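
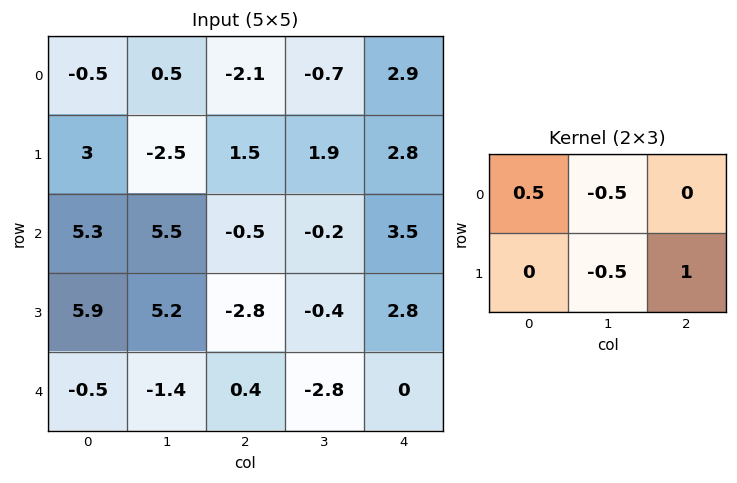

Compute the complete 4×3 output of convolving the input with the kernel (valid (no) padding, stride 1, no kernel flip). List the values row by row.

Output[0,0]: The receptive field on the input at this output position is [-0.5 0.5 -2.1 / 3 -2.5 1.5]. Elementwise product with the kernel and sum: -0.5·0.5 + 0.5·-0.5 + -2.5·-0.5 + 1.5·1.

2.25 2.45 1.15
-0.5 -1.95 3.4
-5.5 4 2.85
1.45 1 0.2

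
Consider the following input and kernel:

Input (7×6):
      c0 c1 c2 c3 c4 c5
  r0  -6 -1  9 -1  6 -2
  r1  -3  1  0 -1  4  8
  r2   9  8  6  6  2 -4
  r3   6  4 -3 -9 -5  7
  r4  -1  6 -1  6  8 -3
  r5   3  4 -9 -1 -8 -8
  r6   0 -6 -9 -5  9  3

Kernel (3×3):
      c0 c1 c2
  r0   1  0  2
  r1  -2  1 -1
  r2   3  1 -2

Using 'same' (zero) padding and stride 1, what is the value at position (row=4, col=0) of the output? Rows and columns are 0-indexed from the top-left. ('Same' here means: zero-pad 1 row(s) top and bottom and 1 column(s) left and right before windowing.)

-4

The receptive field on the zero-padded input at this output position is [0 6 4 / 0 -1 6 / 0 3 4]. Elementwise product with the kernel and sum: 0·1 + 4·2 + 0·-2 + -1·1 + 6·-1 + 0·3 + 3·1 + 4·-2.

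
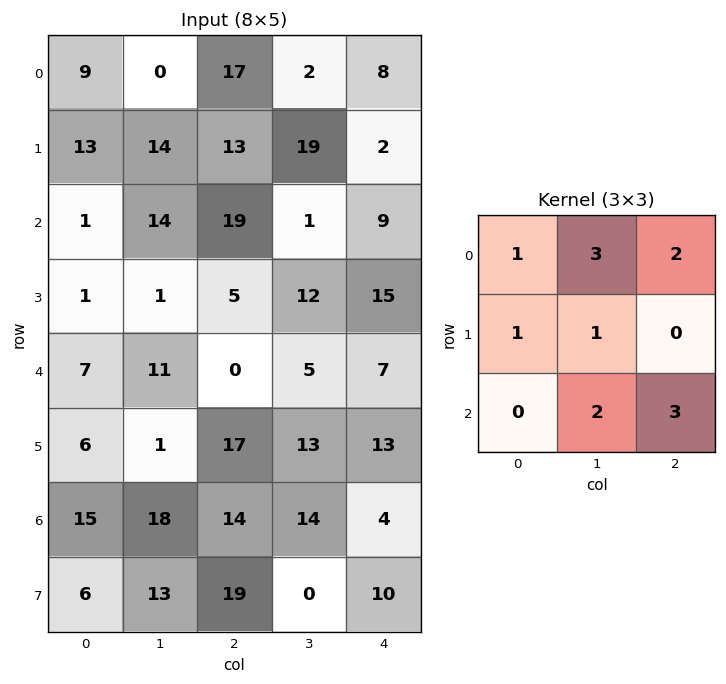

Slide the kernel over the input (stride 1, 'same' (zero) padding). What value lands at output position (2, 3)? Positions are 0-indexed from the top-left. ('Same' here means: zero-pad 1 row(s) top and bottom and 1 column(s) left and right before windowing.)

The receptive field on the zero-padded input at this output position is [13 19 2 / 19 1 9 / 5 12 15]. Elementwise product with the kernel and sum: 13·1 + 19·3 + 2·2 + 19·1 + 1·1 + 12·2 + 15·3.

163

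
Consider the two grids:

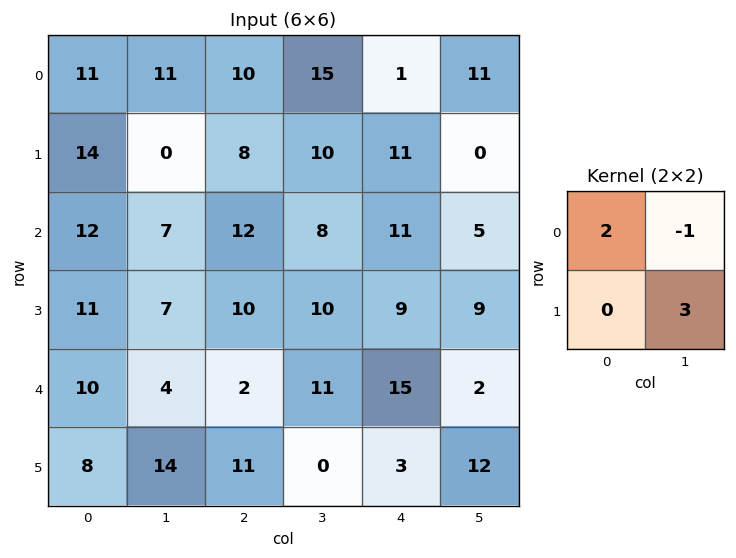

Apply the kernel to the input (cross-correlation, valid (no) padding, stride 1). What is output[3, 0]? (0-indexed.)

27

The receptive field on the input at this output position is [11 7 / 10 4]. Elementwise product with the kernel and sum: 11·2 + 7·-1 + 4·3.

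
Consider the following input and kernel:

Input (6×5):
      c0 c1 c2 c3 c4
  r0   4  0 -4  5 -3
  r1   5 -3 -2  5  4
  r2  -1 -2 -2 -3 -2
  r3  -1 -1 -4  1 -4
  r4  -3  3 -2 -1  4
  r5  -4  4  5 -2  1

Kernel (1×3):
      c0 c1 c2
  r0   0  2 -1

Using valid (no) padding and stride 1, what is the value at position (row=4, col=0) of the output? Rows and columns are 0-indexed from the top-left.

The receptive field on the input at this output position is [-3 3 -2]. Elementwise product with the kernel and sum: 3·2 + -2·-1.

8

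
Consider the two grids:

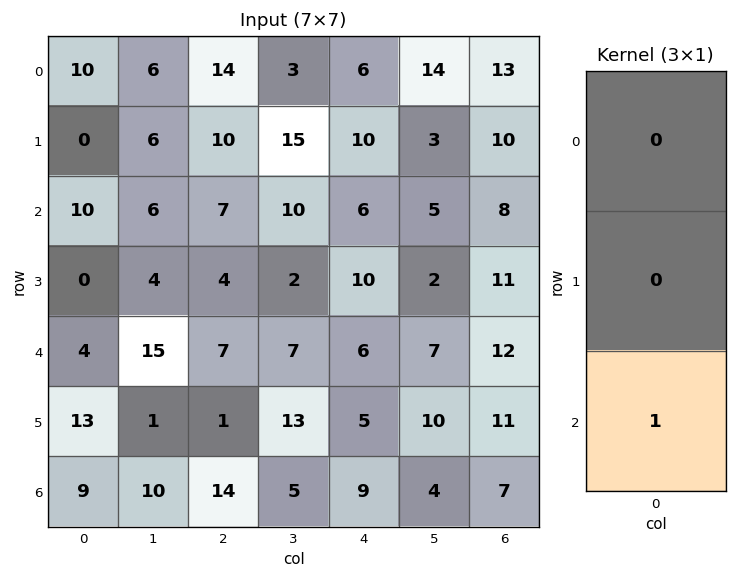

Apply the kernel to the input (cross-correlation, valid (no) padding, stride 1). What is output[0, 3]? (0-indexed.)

The receptive field on the input at this output position is [3 / 15 / 10]. Elementwise product with the kernel and sum: 10·1.

10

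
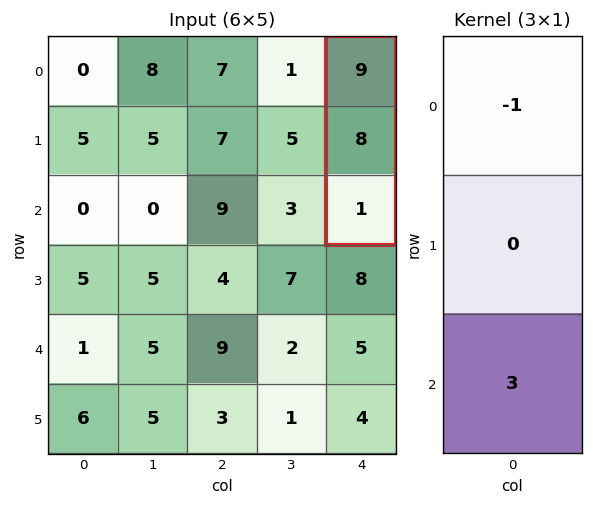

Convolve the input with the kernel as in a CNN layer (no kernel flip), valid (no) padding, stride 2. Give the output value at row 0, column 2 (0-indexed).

The receptive field on the input at this output position is [9 / 8 / 1]. Elementwise product with the kernel and sum: 9·-1 + 1·3.

-6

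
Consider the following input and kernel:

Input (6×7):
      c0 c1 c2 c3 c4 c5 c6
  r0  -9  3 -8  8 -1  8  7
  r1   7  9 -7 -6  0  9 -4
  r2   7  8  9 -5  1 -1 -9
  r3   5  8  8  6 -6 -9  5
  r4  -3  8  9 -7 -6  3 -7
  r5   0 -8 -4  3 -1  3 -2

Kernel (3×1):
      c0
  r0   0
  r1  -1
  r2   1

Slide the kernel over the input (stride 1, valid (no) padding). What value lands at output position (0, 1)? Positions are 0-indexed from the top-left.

-1

The receptive field on the input at this output position is [3 / 9 / 8]. Elementwise product with the kernel and sum: 9·-1 + 8·1.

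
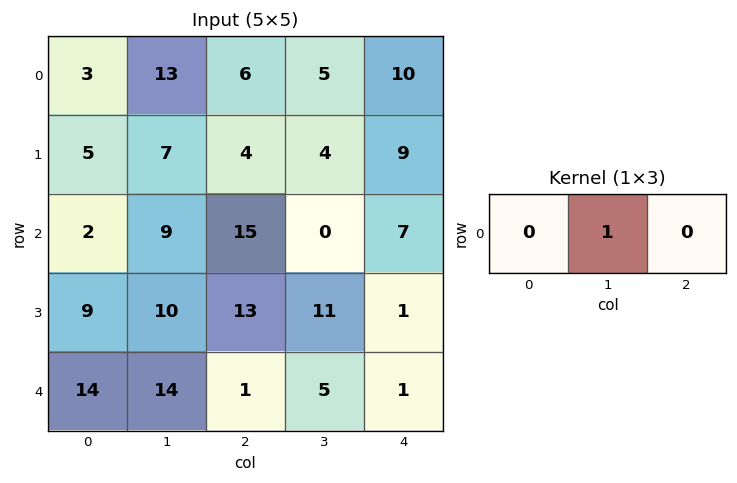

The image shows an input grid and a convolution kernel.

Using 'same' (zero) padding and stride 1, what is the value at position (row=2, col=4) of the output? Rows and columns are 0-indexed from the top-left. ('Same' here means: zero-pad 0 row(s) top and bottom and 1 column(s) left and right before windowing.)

7

The receptive field on the zero-padded input at this output position is [0 7 0]. Elementwise product with the kernel and sum: 7·1.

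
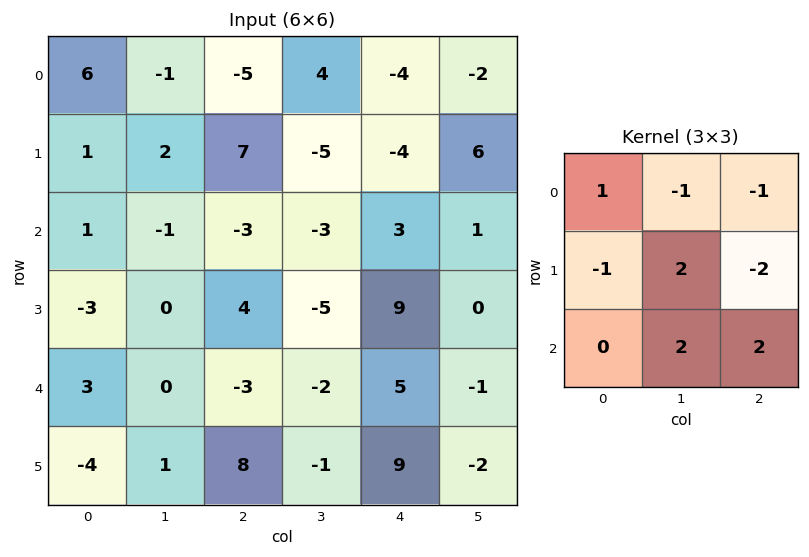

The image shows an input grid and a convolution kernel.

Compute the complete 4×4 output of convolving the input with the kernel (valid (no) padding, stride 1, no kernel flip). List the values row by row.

-7 10 -14 3
3 -1 15 18
-6 13 -29 24
14 13 5 14

Output[0,0]: The receptive field on the input at this output position is [6 -1 -5 / 1 2 7 / 1 -1 -3]. Elementwise product with the kernel and sum: 6·1 + -1·-1 + -5·-1 + 1·-1 + 2·2 + 7·-2 + -1·2 + -3·2.
Output[0,1]: The receptive field on the input at this output position is [-1 -5 4 / 2 7 -5 / -1 -3 -3]. Elementwise product with the kernel and sum: -1·1 + -5·-1 + 4·-1 + 2·-1 + 7·2 + -5·-2 + -3·2 + -3·2.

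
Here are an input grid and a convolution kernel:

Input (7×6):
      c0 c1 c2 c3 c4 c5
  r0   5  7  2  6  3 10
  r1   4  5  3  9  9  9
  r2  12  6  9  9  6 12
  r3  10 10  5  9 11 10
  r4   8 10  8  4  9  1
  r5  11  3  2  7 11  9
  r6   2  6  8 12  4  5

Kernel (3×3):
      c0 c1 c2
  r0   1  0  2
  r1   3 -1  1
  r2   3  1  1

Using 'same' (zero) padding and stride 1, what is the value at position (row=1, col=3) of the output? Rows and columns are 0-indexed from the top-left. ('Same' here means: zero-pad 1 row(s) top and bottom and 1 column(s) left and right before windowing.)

The receptive field on the zero-padded input at this output position is [2 6 3 / 3 9 9 / 9 9 6]. Elementwise product with the kernel and sum: 2·1 + 3·2 + 3·3 + 9·-1 + 9·1 + 9·3 + 9·1 + 6·1.

59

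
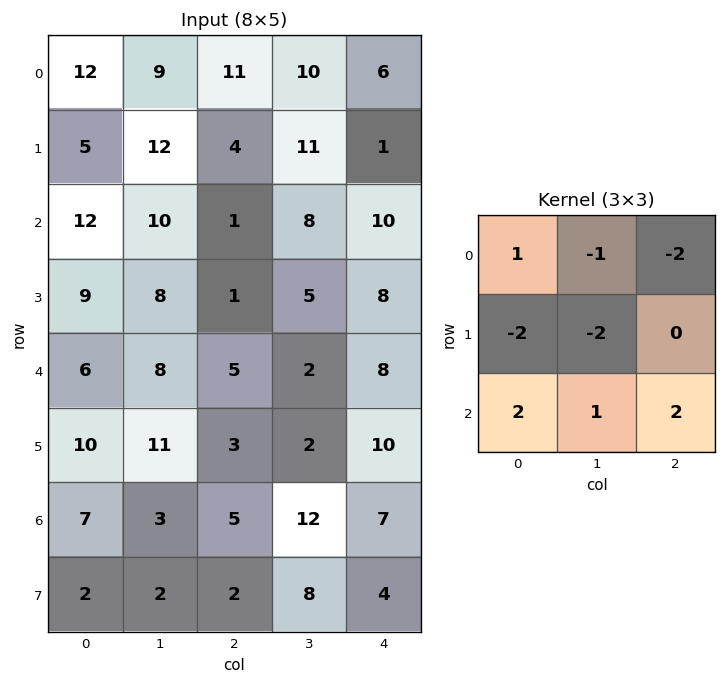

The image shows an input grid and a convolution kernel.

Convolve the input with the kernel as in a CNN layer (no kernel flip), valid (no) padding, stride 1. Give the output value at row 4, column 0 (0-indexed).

-27

The receptive field on the input at this output position is [6 8 5 / 10 11 3 / 7 3 5]. Elementwise product with the kernel and sum: 6·1 + 8·-1 + 5·-2 + 10·-2 + 11·-2 + 7·2 + 3·1 + 5·2.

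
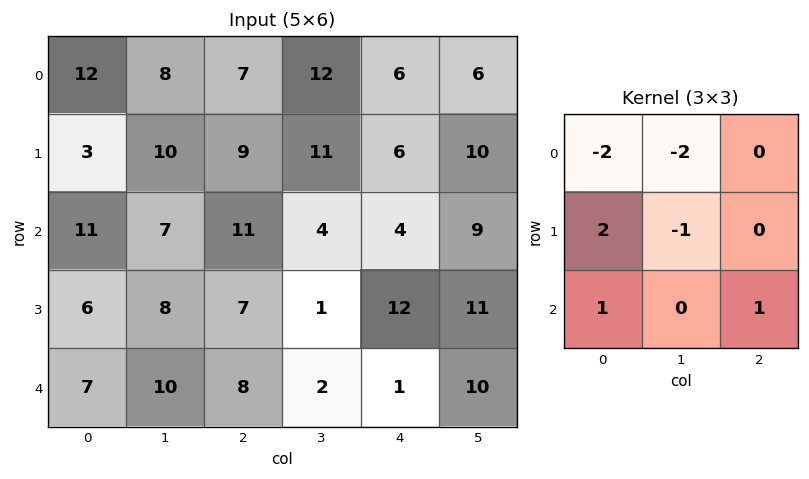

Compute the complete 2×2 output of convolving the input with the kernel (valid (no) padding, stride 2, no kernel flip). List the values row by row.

-22 -16
-17 -8

Output[0,0]: The receptive field on the input at this output position is [12 8 7 / 3 10 9 / 11 7 11]. Elementwise product with the kernel and sum: 12·-2 + 8·-2 + 3·2 + 10·-1 + 11·1 + 11·1.
Output[0,1]: The receptive field on the input at this output position is [7 12 6 / 9 11 6 / 11 4 4]. Elementwise product with the kernel and sum: 7·-2 + 12·-2 + 9·2 + 11·-1 + 11·1 + 4·1.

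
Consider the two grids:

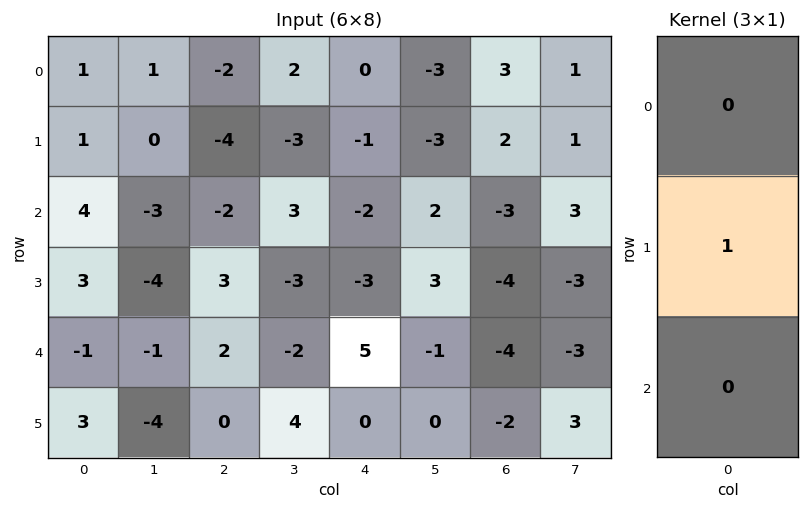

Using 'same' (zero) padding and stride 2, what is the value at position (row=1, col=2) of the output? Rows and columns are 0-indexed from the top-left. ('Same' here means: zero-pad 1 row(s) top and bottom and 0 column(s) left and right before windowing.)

-2

The receptive field on the zero-padded input at this output position is [-1 / -2 / -3]. Elementwise product with the kernel and sum: -2·1.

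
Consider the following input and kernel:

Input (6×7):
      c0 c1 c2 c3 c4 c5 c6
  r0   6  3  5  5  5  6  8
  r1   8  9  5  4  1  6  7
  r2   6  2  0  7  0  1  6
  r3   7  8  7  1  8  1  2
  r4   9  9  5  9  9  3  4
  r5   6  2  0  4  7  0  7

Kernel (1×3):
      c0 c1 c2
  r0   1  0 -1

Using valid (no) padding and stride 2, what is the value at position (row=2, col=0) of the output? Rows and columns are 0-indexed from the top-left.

The receptive field on the input at this output position is [9 9 5]. Elementwise product with the kernel and sum: 9·1 + 5·-1.

4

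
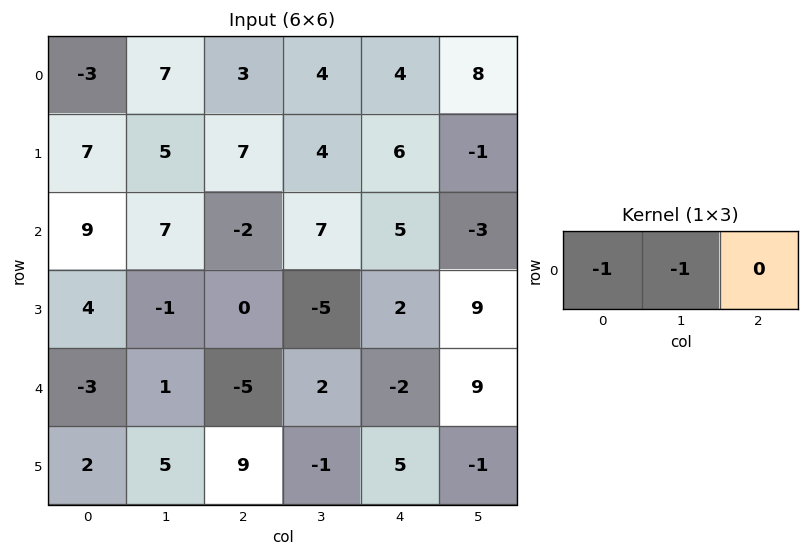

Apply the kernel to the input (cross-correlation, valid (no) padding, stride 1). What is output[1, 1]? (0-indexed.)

-12

The receptive field on the input at this output position is [5 7 4]. Elementwise product with the kernel and sum: 5·-1 + 7·-1.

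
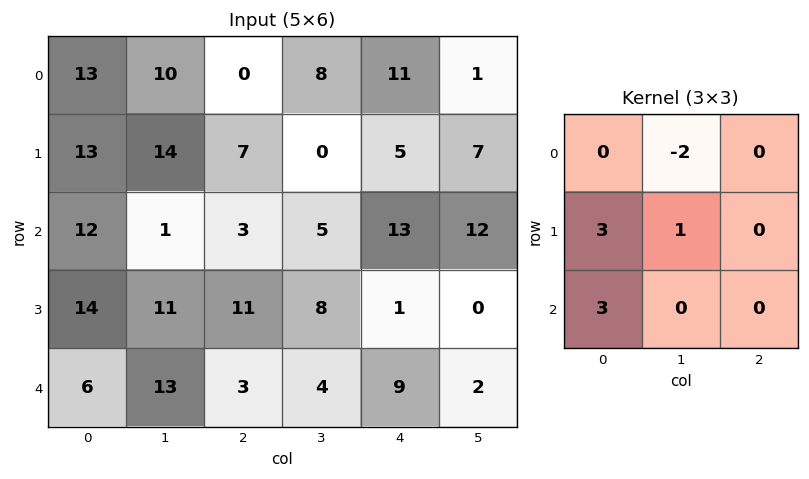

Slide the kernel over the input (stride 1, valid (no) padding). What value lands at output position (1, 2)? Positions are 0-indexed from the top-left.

The receptive field on the input at this output position is [7 0 5 / 3 5 13 / 11 8 1]. Elementwise product with the kernel and sum: 0·-2 + 3·3 + 5·1 + 11·3.

47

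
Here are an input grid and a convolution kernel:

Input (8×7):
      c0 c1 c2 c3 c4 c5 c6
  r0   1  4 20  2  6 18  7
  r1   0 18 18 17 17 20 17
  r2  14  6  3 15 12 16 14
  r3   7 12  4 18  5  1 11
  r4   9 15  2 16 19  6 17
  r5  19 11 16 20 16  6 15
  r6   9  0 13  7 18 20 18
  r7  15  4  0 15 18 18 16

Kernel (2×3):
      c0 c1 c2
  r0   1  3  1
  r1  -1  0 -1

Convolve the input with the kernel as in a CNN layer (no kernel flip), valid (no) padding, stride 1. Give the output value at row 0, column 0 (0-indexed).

The receptive field on the input at this output position is [1 4 20 / 0 18 18]. Elementwise product with the kernel and sum: 1·1 + 4·3 + 20·1 + 0·-1 + 18·-1.

15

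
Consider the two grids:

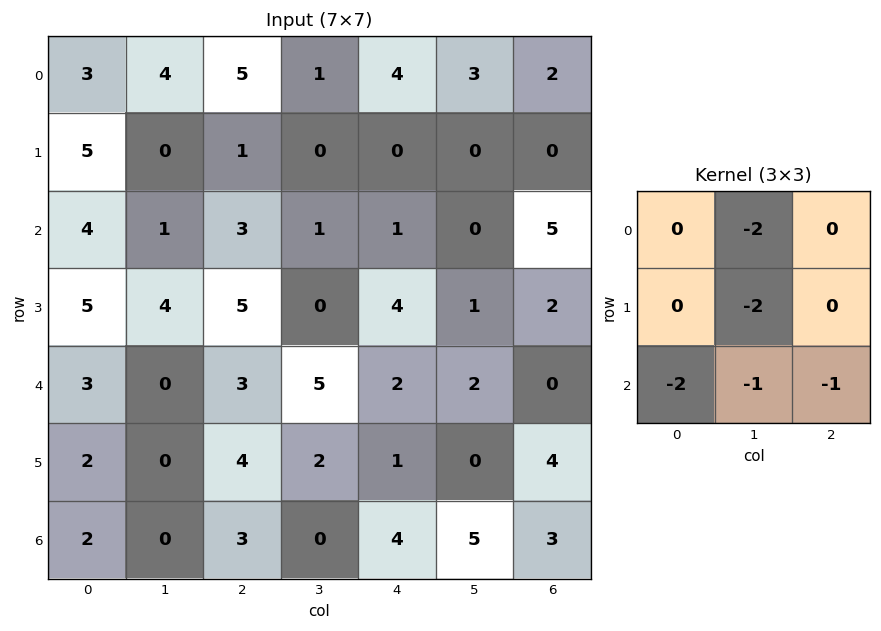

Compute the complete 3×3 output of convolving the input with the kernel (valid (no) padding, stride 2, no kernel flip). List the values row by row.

Output[0,0]: The receptive field on the input at this output position is [3 4 5 / 5 0 1 / 4 1 3]. Elementwise product with the kernel and sum: 4·-2 + 0·-2 + 4·-2 + 1·-1 + 3·-1.
Output[0,1]: The receptive field on the input at this output position is [5 1 4 / 1 0 0 / 3 1 1]. Elementwise product with the kernel and sum: 1·-2 + 0·-2 + 3·-2 + 1·-1 + 1·-1.

-20 -10 -13
-19 -15 -8
-7 -24 -20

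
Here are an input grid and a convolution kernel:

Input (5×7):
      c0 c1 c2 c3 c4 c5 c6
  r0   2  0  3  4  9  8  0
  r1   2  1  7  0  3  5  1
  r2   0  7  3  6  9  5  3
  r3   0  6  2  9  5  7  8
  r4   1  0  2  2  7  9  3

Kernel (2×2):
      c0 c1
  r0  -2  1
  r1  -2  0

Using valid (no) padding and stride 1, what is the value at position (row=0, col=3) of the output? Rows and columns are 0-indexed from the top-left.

The receptive field on the input at this output position is [4 9 / 0 3]. Elementwise product with the kernel and sum: 4·-2 + 9·1 + 0·-2.

1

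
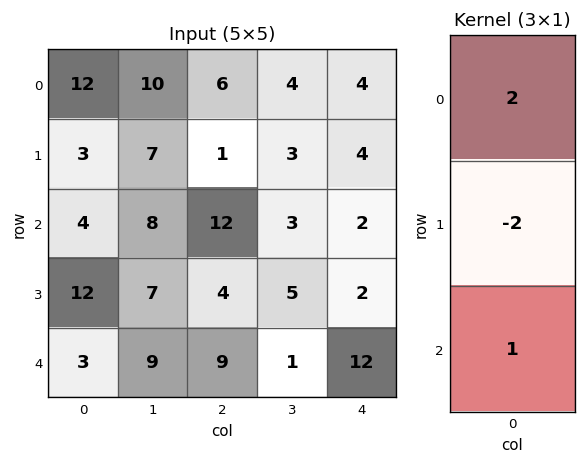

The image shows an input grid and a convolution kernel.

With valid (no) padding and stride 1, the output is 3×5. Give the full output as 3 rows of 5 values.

Output[0,0]: The receptive field on the input at this output position is [12 / 3 / 4]. Elementwise product with the kernel and sum: 12·2 + 3·-2 + 4·1.
Output[0,1]: The receptive field on the input at this output position is [10 / 7 / 8]. Elementwise product with the kernel and sum: 10·2 + 7·-2 + 8·1.

22 14 22 5 2
10 5 -18 5 6
-13 11 25 -3 12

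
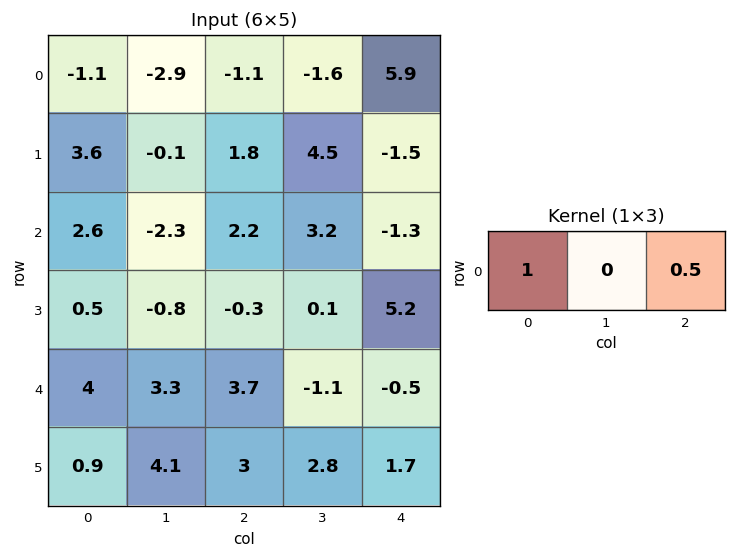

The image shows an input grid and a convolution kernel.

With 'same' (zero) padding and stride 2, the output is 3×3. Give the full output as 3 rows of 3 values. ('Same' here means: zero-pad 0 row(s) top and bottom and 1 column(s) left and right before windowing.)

Output[0,0]: The receptive field on the zero-padded input at this output position is [0 -1.1 -2.9]. Elementwise product with the kernel and sum: 0·1 + -2.9·0.5.

-1.45 -3.7 -1.6
-1.15 -0.7 3.2
1.65 2.75 -1.1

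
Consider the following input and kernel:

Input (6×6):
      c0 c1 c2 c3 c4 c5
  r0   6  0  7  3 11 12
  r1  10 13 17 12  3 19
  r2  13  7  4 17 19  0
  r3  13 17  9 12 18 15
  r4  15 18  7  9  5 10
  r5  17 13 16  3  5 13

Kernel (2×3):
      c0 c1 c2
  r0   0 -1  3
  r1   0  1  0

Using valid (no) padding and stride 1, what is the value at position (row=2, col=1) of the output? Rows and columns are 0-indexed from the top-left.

56

The receptive field on the input at this output position is [7 4 17 / 17 9 12]. Elementwise product with the kernel and sum: 4·-1 + 17·3 + 9·1.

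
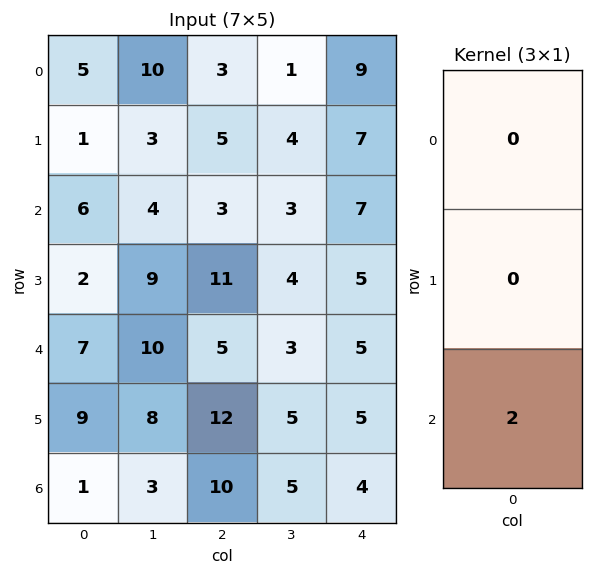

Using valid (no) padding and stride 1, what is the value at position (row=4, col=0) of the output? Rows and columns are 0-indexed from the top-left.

2

The receptive field on the input at this output position is [7 / 9 / 1]. Elementwise product with the kernel and sum: 1·2.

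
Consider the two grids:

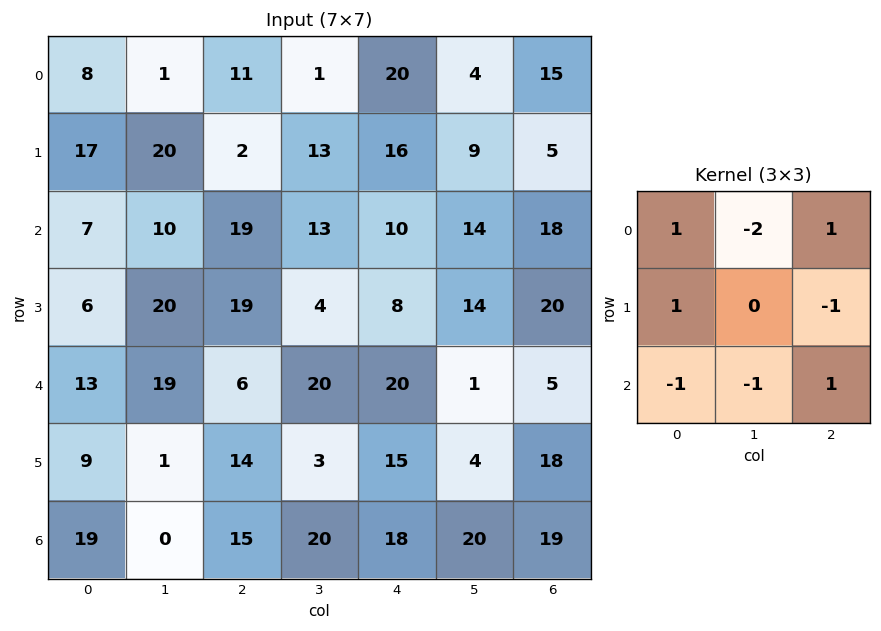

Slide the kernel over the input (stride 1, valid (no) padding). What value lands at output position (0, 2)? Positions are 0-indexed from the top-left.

The receptive field on the input at this output position is [11 1 20 / 2 13 16 / 19 13 10]. Elementwise product with the kernel and sum: 11·1 + 1·-2 + 20·1 + 2·1 + 16·-1 + 19·-1 + 13·-1 + 10·1.

-7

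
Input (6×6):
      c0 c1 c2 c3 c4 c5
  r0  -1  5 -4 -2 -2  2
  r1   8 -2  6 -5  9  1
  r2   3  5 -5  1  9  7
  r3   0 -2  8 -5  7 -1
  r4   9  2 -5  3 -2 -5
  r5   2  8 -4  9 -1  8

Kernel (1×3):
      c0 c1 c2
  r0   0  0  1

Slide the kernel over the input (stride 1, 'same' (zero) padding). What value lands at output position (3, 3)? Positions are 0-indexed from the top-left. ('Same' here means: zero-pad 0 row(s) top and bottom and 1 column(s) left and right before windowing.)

The receptive field on the zero-padded input at this output position is [8 -5 7]. Elementwise product with the kernel and sum: 7·1.

7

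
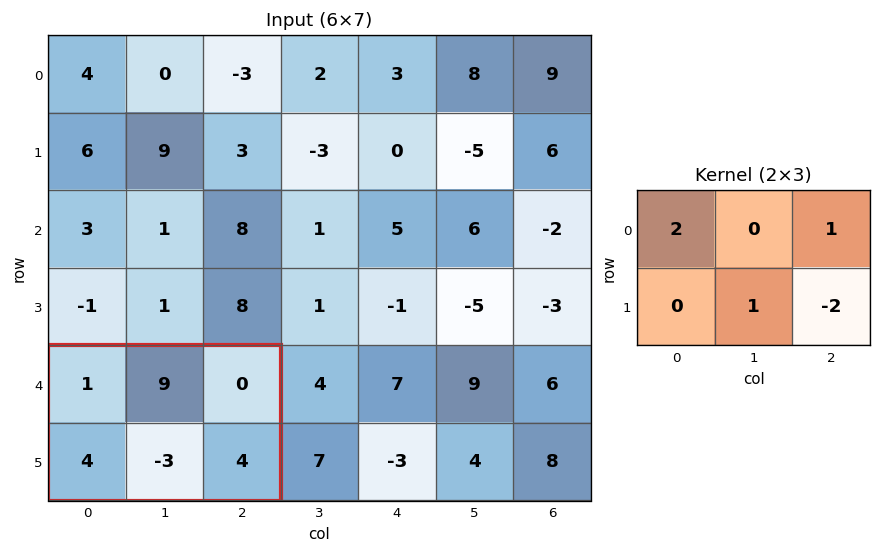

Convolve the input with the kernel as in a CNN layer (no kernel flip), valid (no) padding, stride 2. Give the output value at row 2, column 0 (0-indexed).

-9

The receptive field on the input at this output position is [1 9 0 / 4 -3 4]. Elementwise product with the kernel and sum: 1·2 + 0·1 + -3·1 + 4·-2.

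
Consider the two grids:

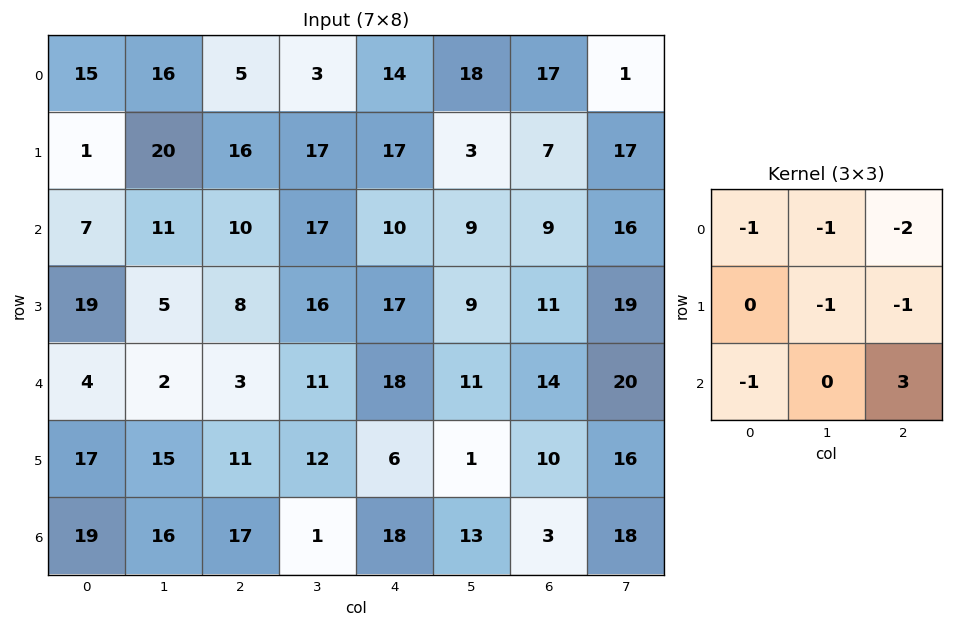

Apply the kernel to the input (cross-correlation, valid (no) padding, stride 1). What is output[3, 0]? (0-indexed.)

-29

The receptive field on the input at this output position is [19 5 8 / 4 2 3 / 17 15 11]. Elementwise product with the kernel and sum: 19·-1 + 5·-1 + 8·-2 + 2·-1 + 3·-1 + 17·-1 + 11·3.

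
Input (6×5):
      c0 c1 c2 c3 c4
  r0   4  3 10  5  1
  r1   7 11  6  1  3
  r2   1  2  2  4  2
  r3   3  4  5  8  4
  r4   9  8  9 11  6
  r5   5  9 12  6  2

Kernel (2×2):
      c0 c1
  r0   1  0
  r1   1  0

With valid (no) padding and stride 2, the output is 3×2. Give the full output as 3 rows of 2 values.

Output[0,0]: The receptive field on the input at this output position is [4 3 / 7 11]. Elementwise product with the kernel and sum: 4·1 + 7·1.
Output[0,1]: The receptive field on the input at this output position is [10 5 / 6 1]. Elementwise product with the kernel and sum: 10·1 + 6·1.

11 16
4 7
14 21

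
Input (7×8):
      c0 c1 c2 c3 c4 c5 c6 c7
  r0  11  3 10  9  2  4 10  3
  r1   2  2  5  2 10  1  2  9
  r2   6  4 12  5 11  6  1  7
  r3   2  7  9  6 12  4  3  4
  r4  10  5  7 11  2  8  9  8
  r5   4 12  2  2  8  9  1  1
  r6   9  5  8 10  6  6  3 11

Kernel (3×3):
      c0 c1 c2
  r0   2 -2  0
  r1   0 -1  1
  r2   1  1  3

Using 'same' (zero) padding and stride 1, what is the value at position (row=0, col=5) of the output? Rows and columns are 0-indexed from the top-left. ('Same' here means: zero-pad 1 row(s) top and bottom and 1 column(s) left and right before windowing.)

23

The receptive field on the zero-padded input at this output position is [0 0 0 / 2 4 10 / 10 1 2]. Elementwise product with the kernel and sum: 0·2 + 0·-2 + 4·-1 + 10·1 + 10·1 + 1·1 + 2·3.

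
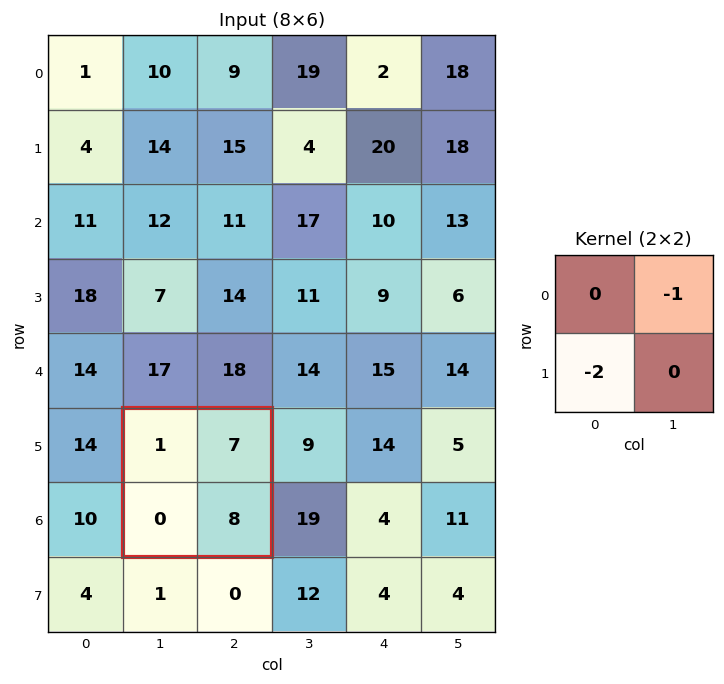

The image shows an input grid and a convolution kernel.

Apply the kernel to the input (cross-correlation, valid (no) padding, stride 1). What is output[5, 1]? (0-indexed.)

-7

The receptive field on the input at this output position is [1 7 / 0 8]. Elementwise product with the kernel and sum: 7·-1 + 0·-2.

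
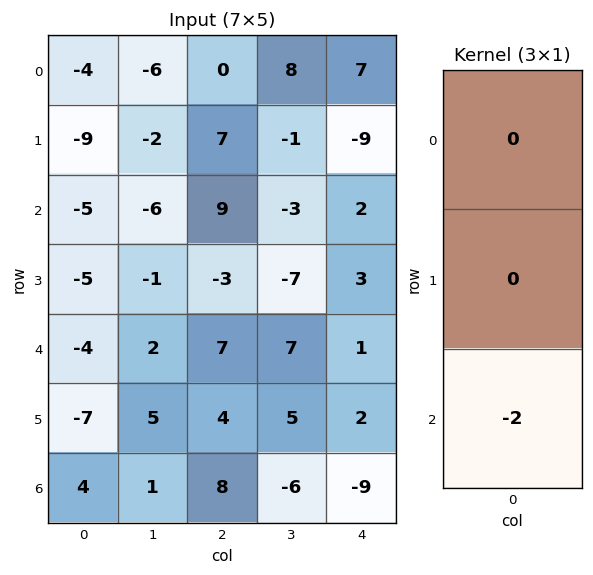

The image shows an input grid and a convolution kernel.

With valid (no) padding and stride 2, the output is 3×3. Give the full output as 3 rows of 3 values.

Output[0,0]: The receptive field on the input at this output position is [-4 / -9 / -5]. Elementwise product with the kernel and sum: -5·-2.

10 -18 -4
8 -14 -2
-8 -16 18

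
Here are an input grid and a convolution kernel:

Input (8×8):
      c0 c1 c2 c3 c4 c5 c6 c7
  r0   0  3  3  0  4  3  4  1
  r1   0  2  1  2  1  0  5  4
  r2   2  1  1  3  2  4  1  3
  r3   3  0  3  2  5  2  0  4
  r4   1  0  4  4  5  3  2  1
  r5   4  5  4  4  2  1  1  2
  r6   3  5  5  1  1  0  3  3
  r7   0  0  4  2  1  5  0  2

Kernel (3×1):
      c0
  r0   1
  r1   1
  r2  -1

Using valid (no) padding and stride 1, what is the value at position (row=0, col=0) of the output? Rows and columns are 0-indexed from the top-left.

The receptive field on the input at this output position is [0 / 0 / 2]. Elementwise product with the kernel and sum: 0·1 + 0·1 + 2·-1.

-2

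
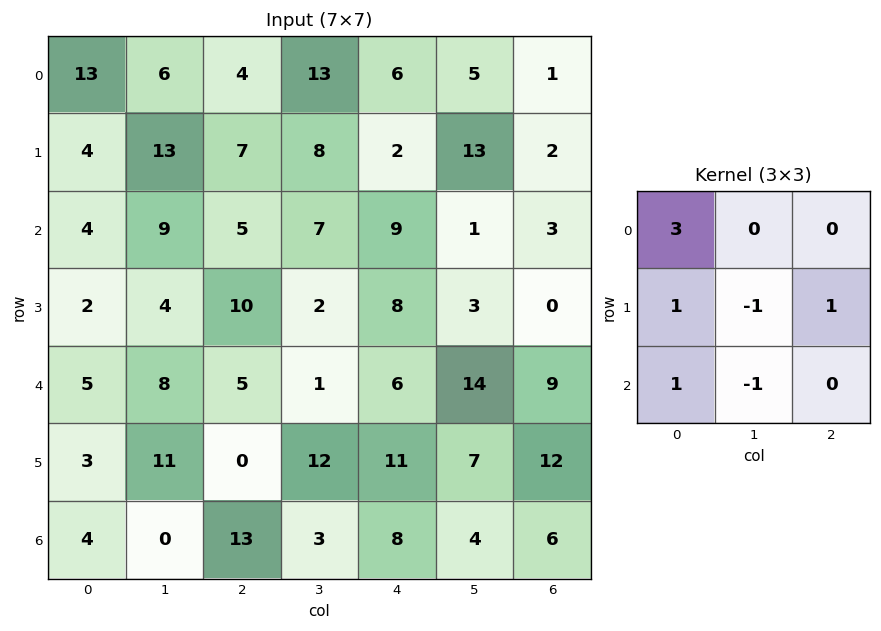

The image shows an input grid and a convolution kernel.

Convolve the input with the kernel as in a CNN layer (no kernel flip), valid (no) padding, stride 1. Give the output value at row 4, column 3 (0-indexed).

The receptive field on the input at this output position is [1 6 14 / 12 11 7 / 3 8 4]. Elementwise product with the kernel and sum: 1·3 + 12·1 + 11·-1 + 7·1 + 3·1 + 8·-1.

6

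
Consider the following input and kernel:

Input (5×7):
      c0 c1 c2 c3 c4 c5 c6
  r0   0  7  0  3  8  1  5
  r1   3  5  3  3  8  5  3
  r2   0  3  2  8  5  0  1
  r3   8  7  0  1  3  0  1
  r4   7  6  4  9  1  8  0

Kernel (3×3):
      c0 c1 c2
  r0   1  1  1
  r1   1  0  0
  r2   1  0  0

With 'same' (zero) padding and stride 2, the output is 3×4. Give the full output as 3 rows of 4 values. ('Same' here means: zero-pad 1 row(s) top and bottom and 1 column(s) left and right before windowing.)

Output[0,0]: The receptive field on the zero-padded input at this output position is [0 0 0 / 0 0 7 / 0 3 5]. Elementwise product with the kernel and sum: 0·1 + 0·1 + 0·1 + 0·1 + 0·1.
Output[0,1]: The receptive field on the zero-padded input at this output position is [0 0 0 / 7 0 3 / 5 3 3]. Elementwise product with the kernel and sum: 0·1 + 0·1 + 0·1 + 7·1 + 5·1.

0 12 6 6
8 21 25 8
15 14 13 9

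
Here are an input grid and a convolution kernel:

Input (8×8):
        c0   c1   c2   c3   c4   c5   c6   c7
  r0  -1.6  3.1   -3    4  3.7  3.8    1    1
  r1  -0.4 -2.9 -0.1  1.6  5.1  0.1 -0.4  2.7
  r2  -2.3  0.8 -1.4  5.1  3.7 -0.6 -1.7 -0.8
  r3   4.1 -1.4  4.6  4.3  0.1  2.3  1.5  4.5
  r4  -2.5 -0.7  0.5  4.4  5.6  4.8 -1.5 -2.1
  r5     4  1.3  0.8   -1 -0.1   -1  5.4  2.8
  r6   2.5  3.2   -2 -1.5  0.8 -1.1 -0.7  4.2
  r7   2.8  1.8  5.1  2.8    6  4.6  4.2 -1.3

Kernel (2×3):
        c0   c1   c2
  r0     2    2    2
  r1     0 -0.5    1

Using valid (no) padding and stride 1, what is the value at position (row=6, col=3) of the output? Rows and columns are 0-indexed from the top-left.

The receptive field on the input at this output position is [-1.5 0.8 -1.1 / 2.8 6 4.6]. Elementwise product with the kernel and sum: -1.5·2 + 0.8·2 + -1.1·2 + 6·-0.5 + 4.6·1.

-2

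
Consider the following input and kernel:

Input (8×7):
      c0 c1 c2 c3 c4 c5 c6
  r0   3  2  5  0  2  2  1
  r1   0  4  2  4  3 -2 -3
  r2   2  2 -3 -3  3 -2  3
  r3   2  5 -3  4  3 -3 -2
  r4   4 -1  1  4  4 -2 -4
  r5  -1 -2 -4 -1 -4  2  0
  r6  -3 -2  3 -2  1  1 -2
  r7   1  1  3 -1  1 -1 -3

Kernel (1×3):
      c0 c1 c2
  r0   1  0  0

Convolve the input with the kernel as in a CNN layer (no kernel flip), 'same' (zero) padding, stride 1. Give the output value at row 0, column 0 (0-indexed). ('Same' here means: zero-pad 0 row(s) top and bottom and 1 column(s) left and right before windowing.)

0

The receptive field on the zero-padded input at this output position is [0 3 2]. Elementwise product with the kernel and sum: 0·1.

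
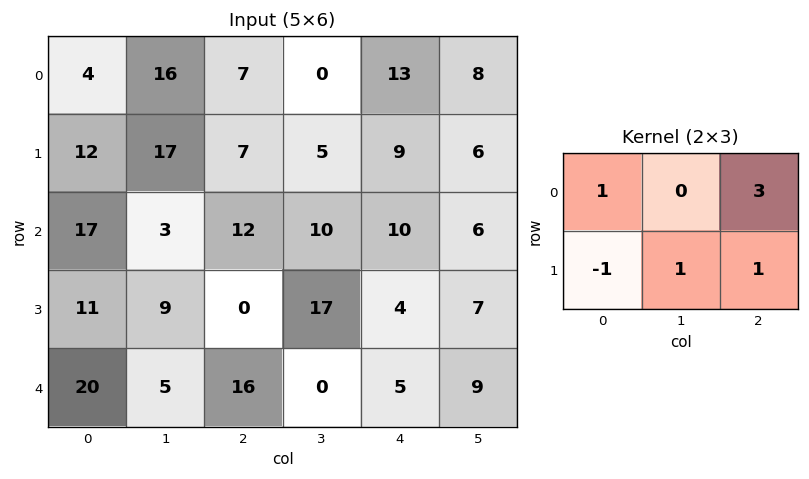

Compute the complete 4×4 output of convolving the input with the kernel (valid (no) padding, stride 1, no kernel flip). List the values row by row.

Output[0,0]: The receptive field on the input at this output position is [4 16 7 / 12 17 7]. Elementwise product with the kernel and sum: 4·1 + 7·3 + 12·-1 + 17·1 + 7·1.
Output[0,1]: The receptive field on the input at this output position is [16 7 0 / 17 7 5]. Elementwise product with the kernel and sum: 16·1 + 0·3 + 17·-1 + 7·1 + 5·1.

37 11 53 34
31 51 42 29
51 41 63 22
12 71 1 52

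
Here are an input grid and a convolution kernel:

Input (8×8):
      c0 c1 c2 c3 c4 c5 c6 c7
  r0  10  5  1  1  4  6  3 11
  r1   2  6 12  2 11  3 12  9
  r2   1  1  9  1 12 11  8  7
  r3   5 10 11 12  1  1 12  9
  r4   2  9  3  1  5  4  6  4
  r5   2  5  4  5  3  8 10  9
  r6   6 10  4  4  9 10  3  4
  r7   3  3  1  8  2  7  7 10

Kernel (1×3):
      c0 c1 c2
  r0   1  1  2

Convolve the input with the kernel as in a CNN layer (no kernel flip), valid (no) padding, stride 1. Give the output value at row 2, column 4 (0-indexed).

The receptive field on the input at this output position is [12 11 8]. Elementwise product with the kernel and sum: 12·1 + 11·1 + 8·2.

39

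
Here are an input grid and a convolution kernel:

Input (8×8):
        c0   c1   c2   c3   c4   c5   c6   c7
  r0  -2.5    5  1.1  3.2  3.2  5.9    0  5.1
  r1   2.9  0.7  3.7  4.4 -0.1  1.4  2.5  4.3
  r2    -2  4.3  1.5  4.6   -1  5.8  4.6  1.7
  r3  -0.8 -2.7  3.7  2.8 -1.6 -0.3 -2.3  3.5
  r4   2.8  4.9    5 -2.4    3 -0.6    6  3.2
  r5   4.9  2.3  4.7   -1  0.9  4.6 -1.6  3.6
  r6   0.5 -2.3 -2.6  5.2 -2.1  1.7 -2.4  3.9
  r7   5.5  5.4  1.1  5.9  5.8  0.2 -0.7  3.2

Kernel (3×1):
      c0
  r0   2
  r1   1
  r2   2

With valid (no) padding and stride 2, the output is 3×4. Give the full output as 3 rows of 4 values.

Output[0,0]: The receptive field on the input at this output position is [-2.5 / 2.9 / -2]. Elementwise product with the kernel and sum: -2.5·2 + 2.9·1 + -2·2.

-6.1 8.9 4.3 11.7
0.8 16.7 2.4 18.9
11.5 9.5 2.7 5.6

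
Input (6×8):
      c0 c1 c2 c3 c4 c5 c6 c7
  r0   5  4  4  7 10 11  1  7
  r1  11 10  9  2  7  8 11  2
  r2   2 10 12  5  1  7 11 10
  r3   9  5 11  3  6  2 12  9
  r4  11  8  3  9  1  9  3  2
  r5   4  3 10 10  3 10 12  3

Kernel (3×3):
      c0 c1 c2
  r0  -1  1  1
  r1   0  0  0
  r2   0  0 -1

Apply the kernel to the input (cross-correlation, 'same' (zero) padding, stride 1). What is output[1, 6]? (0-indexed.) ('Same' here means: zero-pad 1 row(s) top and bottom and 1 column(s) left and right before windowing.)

-13

The receptive field on the zero-padded input at this output position is [11 1 7 / 8 11 2 / 7 11 10]. Elementwise product with the kernel and sum: 11·-1 + 1·1 + 7·1 + 10·-1.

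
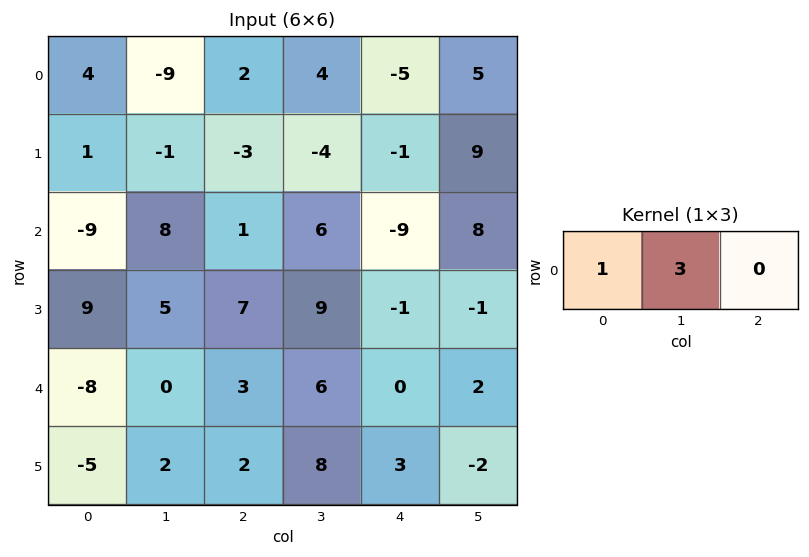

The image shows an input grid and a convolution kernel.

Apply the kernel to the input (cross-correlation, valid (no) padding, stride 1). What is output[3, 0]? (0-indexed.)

24

The receptive field on the input at this output position is [9 5 7]. Elementwise product with the kernel and sum: 9·1 + 5·3.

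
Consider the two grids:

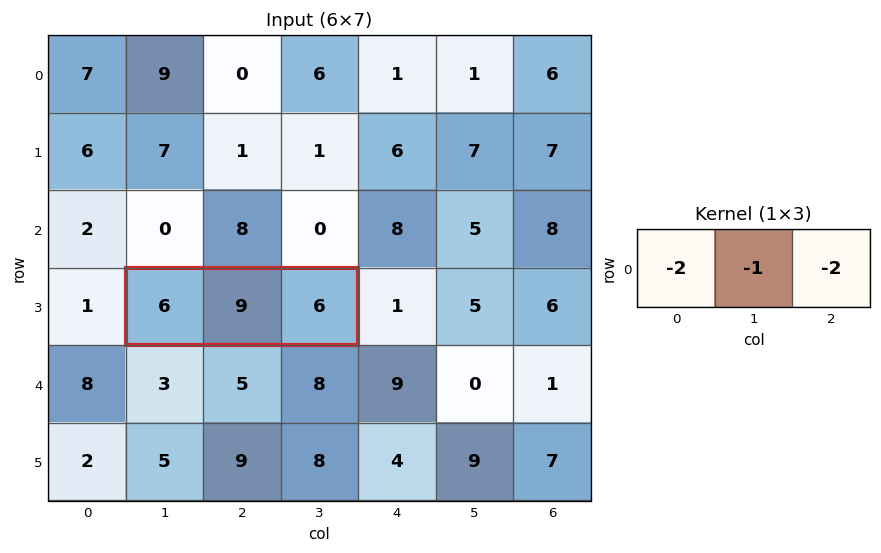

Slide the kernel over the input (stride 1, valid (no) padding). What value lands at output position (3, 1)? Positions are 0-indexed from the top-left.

The receptive field on the input at this output position is [6 9 6]. Elementwise product with the kernel and sum: 6·-2 + 9·-1 + 6·-2.

-33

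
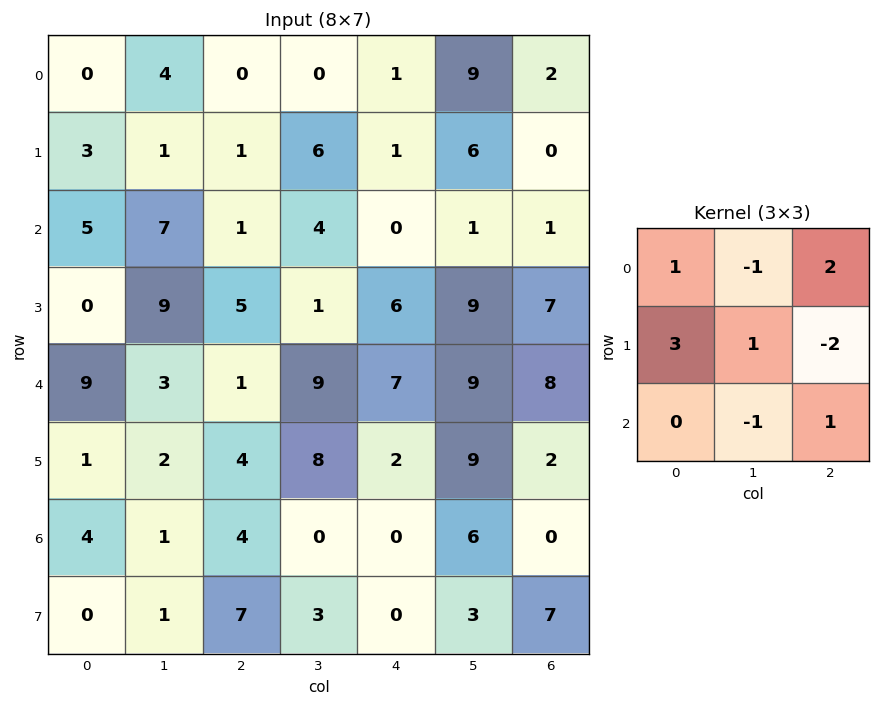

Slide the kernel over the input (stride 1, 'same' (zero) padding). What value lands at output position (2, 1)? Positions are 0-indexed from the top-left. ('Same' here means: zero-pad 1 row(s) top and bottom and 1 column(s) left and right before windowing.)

20

The receptive field on the zero-padded input at this output position is [3 1 1 / 5 7 1 / 0 9 5]. Elementwise product with the kernel and sum: 3·1 + 1·-1 + 1·2 + 5·3 + 7·1 + 1·-2 + 9·-1 + 5·1.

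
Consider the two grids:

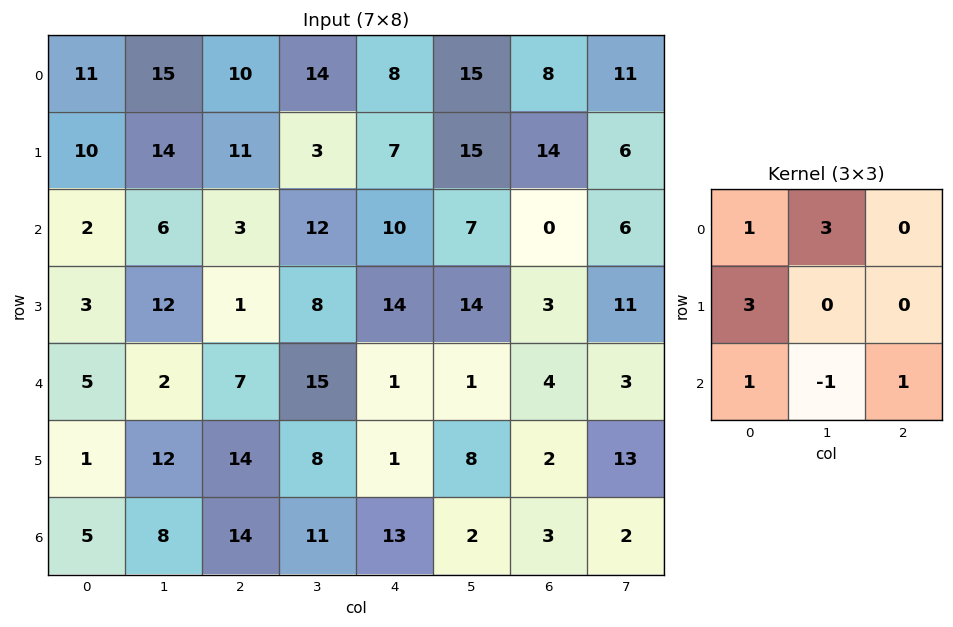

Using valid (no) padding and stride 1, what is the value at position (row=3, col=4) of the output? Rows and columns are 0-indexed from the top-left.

54

The receptive field on the input at this output position is [14 14 3 / 1 1 4 / 1 8 2]. Elementwise product with the kernel and sum: 14·1 + 14·3 + 1·3 + 1·1 + 8·-1 + 2·1.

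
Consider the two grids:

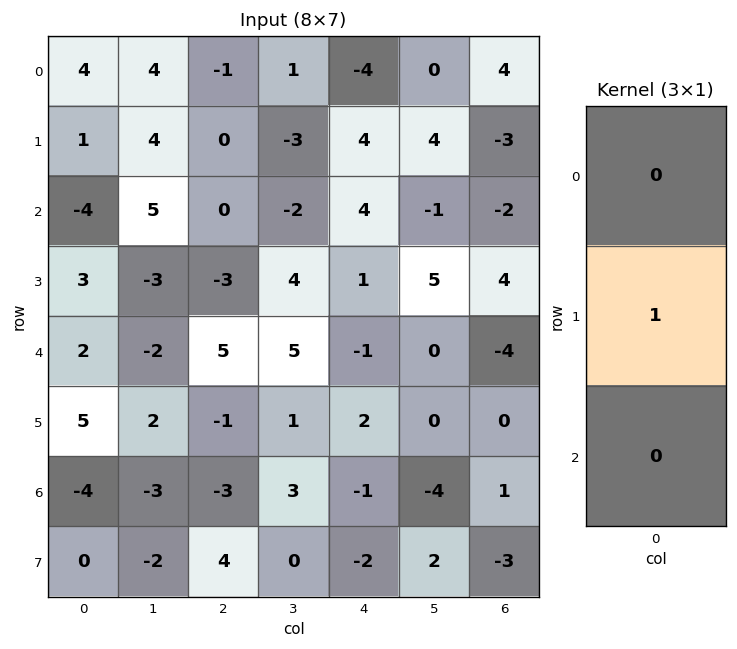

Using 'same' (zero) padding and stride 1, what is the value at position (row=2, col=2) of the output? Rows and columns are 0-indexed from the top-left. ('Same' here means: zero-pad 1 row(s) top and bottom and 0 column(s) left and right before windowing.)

The receptive field on the zero-padded input at this output position is [0 / 0 / -3]. Elementwise product with the kernel and sum: 0·1.

0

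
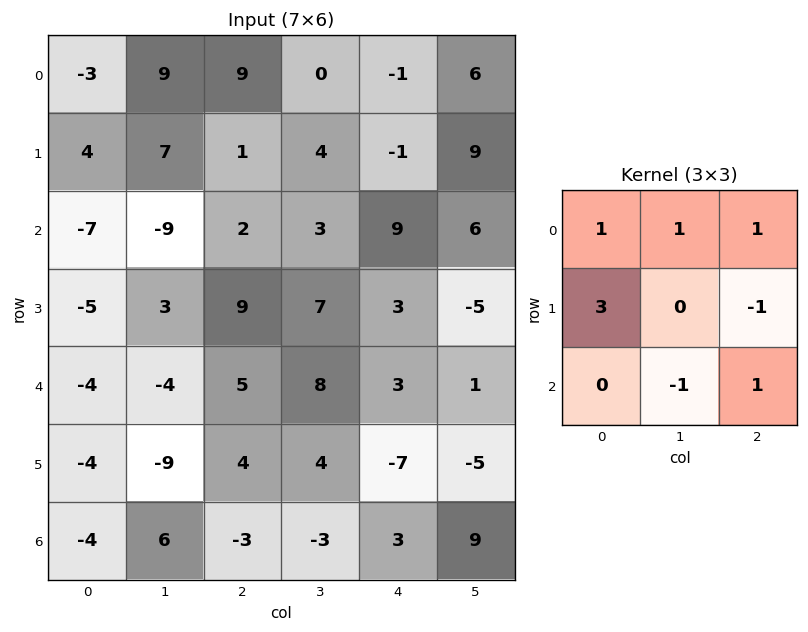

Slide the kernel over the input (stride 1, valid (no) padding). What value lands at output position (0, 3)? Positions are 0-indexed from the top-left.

The receptive field on the input at this output position is [0 -1 6 / 4 -1 9 / 3 9 6]. Elementwise product with the kernel and sum: 0·1 + -1·1 + 6·1 + 4·3 + 9·-1 + 9·-1 + 6·1.

5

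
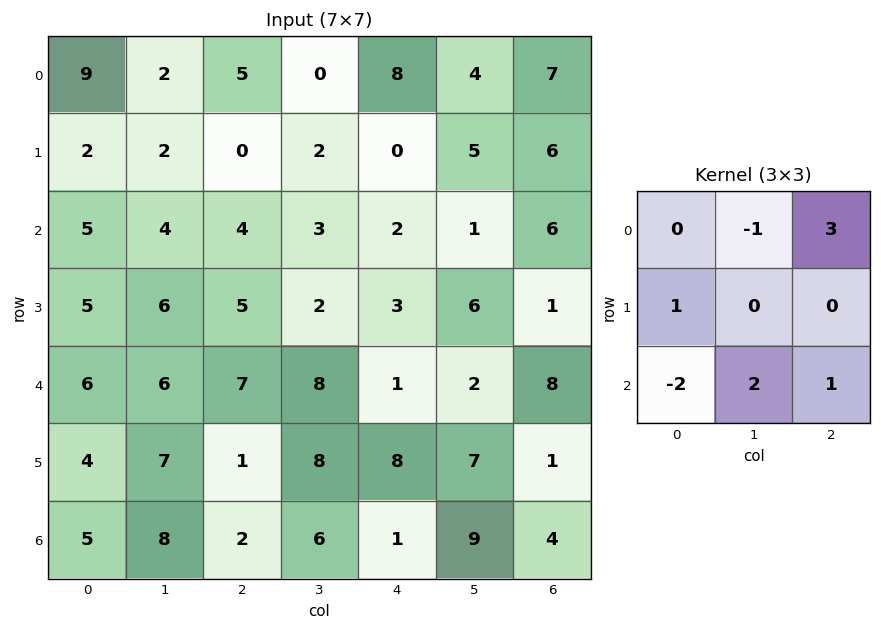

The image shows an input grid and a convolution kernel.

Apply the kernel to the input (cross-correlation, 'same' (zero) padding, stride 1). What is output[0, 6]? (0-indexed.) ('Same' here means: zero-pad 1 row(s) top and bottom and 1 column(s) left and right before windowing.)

The receptive field on the zero-padded input at this output position is [0 0 0 / 4 7 0 / 5 6 0]. Elementwise product with the kernel and sum: 0·-1 + 0·3 + 4·1 + 5·-2 + 6·2 + 0·1.

6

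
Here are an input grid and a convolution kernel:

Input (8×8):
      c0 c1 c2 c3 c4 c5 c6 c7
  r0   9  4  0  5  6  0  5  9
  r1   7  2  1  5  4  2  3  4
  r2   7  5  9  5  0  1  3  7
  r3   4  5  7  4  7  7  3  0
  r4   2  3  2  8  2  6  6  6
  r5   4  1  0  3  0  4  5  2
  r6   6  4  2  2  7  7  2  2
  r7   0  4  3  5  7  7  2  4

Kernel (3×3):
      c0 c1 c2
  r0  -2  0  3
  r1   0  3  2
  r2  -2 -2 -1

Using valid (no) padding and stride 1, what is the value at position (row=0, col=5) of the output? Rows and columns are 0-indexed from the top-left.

The receptive field on the input at this output position is [0 5 9 / 2 3 4 / 1 3 7]. Elementwise product with the kernel and sum: 0·-2 + 9·3 + 3·3 + 4·2 + 1·-2 + 3·-2 + 7·-1.

29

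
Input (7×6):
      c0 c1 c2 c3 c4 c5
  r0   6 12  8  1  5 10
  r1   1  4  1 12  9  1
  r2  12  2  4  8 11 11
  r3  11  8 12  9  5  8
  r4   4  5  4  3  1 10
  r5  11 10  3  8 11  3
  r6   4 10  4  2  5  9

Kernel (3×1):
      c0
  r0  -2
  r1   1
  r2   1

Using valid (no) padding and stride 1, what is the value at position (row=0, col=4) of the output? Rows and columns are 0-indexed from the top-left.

10

The receptive field on the input at this output position is [5 / 9 / 11]. Elementwise product with the kernel and sum: 5·-2 + 9·1 + 11·1.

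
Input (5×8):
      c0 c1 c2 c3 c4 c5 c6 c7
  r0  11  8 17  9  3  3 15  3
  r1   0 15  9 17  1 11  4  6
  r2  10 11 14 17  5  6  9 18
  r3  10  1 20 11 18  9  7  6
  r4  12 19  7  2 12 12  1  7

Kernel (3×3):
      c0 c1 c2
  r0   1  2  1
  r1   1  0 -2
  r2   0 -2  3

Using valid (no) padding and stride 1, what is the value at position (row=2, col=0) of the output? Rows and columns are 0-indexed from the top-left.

The receptive field on the input at this output position is [10 11 14 / 10 1 20 / 12 19 7]. Elementwise product with the kernel and sum: 10·1 + 11·2 + 14·1 + 10·1 + 20·-2 + 19·-2 + 7·3.

-1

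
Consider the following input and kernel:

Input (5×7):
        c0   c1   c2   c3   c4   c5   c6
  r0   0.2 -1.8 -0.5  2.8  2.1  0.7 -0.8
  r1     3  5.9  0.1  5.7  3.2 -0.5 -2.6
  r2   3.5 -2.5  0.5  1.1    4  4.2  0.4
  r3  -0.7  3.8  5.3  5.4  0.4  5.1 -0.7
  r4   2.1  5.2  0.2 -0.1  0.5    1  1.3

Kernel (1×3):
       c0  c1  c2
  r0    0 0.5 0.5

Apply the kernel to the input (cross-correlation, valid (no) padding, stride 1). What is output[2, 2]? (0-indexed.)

The receptive field on the input at this output position is [0.5 1.1 4]. Elementwise product with the kernel and sum: 1.1·0.5 + 4·0.5.

2.55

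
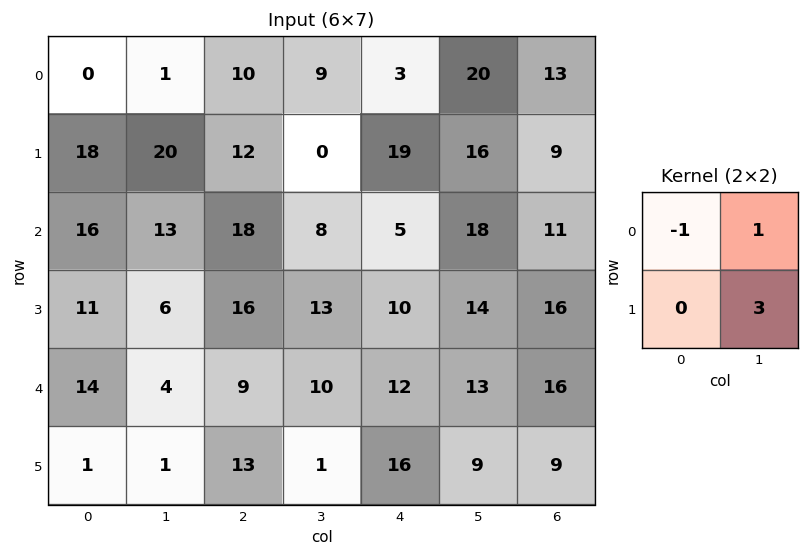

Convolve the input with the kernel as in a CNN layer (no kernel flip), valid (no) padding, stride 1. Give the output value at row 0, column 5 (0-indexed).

The receptive field on the input at this output position is [20 13 / 16 9]. Elementwise product with the kernel and sum: 20·-1 + 13·1 + 9·3.

20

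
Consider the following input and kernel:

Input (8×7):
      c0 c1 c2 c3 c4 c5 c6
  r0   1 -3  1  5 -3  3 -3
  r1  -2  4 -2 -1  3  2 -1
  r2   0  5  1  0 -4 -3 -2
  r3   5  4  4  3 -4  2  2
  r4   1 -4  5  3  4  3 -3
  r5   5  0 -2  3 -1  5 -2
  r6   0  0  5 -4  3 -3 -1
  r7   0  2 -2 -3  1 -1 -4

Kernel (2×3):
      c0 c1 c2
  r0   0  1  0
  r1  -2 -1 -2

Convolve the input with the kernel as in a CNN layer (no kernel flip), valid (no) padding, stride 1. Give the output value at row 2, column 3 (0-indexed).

-10

The receptive field on the input at this output position is [0 -4 -3 / 3 -4 2]. Elementwise product with the kernel and sum: -4·1 + 3·-2 + -4·-1 + 2·-2.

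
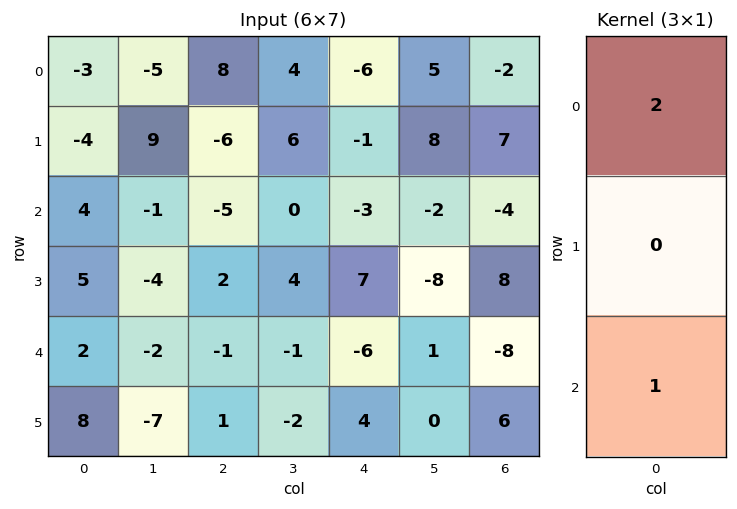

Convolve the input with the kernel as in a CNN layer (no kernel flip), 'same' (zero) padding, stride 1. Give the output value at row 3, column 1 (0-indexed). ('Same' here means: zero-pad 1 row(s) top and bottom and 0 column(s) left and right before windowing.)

The receptive field on the zero-padded input at this output position is [-1 / -4 / -2]. Elementwise product with the kernel and sum: -1·2 + -2·1.

-4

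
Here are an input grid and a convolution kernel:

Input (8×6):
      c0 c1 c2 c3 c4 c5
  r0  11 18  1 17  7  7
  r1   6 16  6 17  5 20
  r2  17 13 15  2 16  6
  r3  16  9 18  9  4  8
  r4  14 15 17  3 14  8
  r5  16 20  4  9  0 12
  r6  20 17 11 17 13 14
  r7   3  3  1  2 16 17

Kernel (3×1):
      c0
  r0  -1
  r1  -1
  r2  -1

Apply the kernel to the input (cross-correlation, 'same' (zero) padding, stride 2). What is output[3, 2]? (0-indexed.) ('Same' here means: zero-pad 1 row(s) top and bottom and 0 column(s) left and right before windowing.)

-29

The receptive field on the zero-padded input at this output position is [0 / 13 / 16]. Elementwise product with the kernel and sum: 0·-1 + 13·-1 + 16·-1.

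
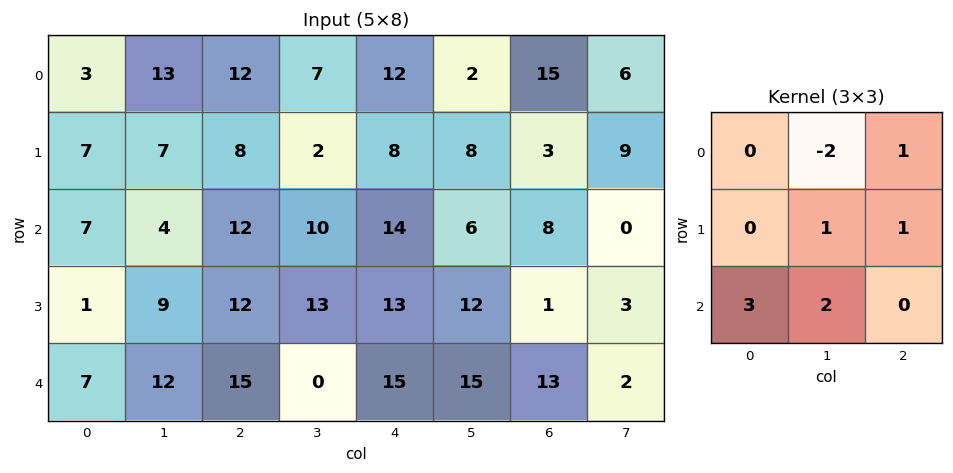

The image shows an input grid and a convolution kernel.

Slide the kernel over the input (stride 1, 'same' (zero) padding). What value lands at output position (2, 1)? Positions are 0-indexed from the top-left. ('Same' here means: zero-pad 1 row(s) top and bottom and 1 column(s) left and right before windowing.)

31

The receptive field on the zero-padded input at this output position is [7 7 8 / 7 4 12 / 1 9 12]. Elementwise product with the kernel and sum: 7·-2 + 8·1 + 4·1 + 12·1 + 1·3 + 9·2.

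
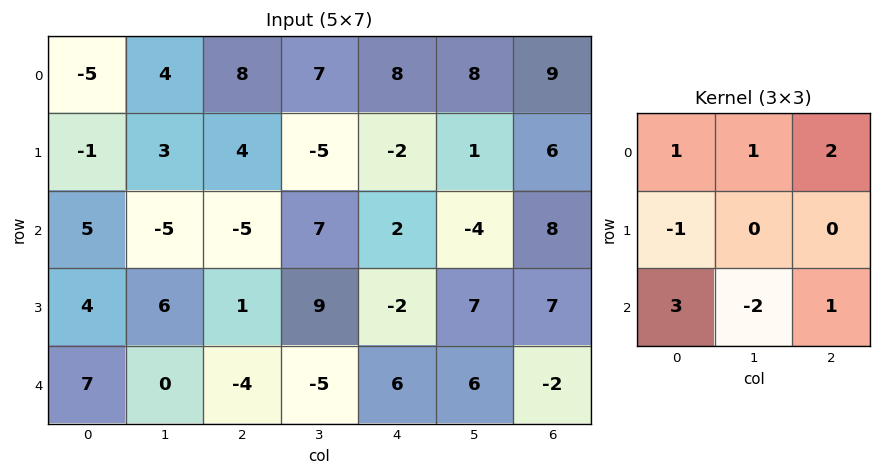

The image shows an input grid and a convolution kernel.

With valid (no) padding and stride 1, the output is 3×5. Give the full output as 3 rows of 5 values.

36 25 0 49 58
6 27 -17 26 -4
3 1 9 -29 20

Output[0,0]: The receptive field on the input at this output position is [-5 4 8 / -1 3 4 / 5 -5 -5]. Elementwise product with the kernel and sum: -5·1 + 4·1 + 8·2 + -1·-1 + 5·3 + -5·-2 + -5·1.
Output[0,1]: The receptive field on the input at this output position is [4 8 7 / 3 4 -5 / -5 -5 7]. Elementwise product with the kernel and sum: 4·1 + 8·1 + 7·2 + 3·-1 + -5·3 + -5·-2 + 7·1.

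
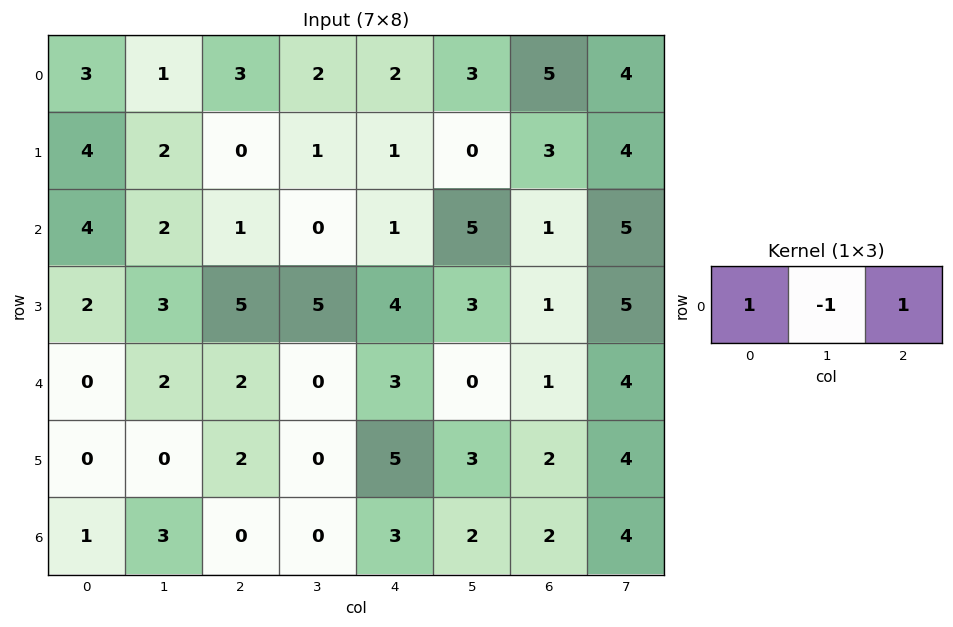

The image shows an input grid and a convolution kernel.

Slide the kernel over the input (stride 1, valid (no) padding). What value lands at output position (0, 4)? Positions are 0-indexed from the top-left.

4

The receptive field on the input at this output position is [2 3 5]. Elementwise product with the kernel and sum: 2·1 + 3·-1 + 5·1.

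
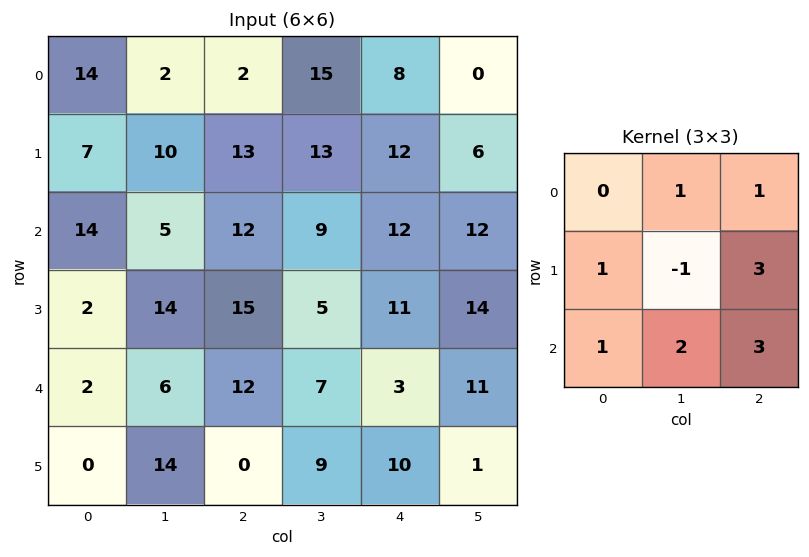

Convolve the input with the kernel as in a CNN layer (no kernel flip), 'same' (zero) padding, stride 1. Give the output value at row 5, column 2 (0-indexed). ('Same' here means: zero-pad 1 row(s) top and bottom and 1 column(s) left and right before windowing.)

60

The receptive field on the zero-padded input at this output position is [6 12 7 / 14 0 9 / 0 0 0]. Elementwise product with the kernel and sum: 12·1 + 7·1 + 14·1 + 0·-1 + 9·3 + 0·1 + 0·2 + 0·3.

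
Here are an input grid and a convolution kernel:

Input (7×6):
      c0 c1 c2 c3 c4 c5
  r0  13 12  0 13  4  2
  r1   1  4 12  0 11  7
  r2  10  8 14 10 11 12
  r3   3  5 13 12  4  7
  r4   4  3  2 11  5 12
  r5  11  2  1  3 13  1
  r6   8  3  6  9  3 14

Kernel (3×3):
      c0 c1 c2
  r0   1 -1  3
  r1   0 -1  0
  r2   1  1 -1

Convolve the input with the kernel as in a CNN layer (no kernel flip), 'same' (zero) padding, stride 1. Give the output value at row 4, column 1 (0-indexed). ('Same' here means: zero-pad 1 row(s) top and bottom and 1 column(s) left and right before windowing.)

The receptive field on the zero-padded input at this output position is [3 5 13 / 4 3 2 / 11 2 1]. Elementwise product with the kernel and sum: 3·1 + 5·-1 + 13·3 + 3·-1 + 11·1 + 2·1 + 1·-1.

46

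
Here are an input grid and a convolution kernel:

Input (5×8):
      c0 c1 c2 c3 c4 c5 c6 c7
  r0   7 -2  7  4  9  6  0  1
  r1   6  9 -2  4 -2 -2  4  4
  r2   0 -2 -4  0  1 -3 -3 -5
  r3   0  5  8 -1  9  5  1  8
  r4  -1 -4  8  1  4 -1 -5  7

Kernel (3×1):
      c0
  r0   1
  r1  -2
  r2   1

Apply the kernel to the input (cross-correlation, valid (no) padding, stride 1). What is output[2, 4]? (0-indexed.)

The receptive field on the input at this output position is [1 / 9 / 4]. Elementwise product with the kernel and sum: 1·1 + 9·-2 + 4·1.

-13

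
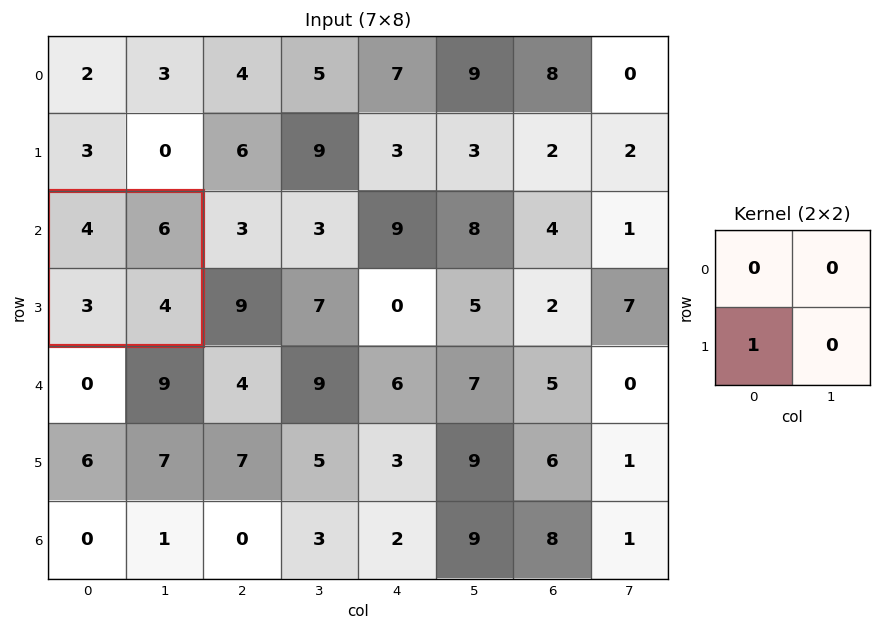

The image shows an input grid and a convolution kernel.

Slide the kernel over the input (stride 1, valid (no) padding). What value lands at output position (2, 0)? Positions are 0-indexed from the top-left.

The receptive field on the input at this output position is [4 6 / 3 4]. Elementwise product with the kernel and sum: 3·1.

3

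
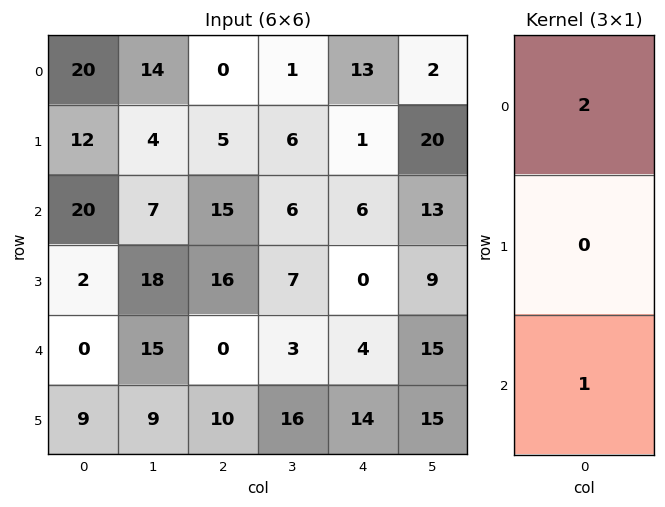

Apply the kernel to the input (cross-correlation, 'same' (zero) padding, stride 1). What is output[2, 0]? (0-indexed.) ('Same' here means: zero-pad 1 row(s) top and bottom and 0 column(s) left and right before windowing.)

26

The receptive field on the zero-padded input at this output position is [12 / 20 / 2]. Elementwise product with the kernel and sum: 12·2 + 2·1.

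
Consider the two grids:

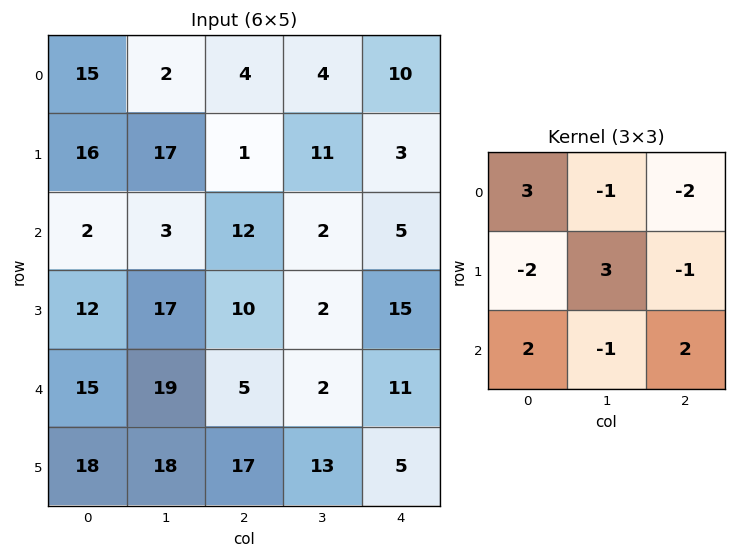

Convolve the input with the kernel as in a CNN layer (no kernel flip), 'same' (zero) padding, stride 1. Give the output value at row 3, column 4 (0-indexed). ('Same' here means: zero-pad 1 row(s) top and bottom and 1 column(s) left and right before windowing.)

35

The receptive field on the zero-padded input at this output position is [2 5 0 / 2 15 0 / 2 11 0]. Elementwise product with the kernel and sum: 2·3 + 5·-1 + 0·-2 + 2·-2 + 15·3 + 0·-1 + 2·2 + 11·-1 + 0·2.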